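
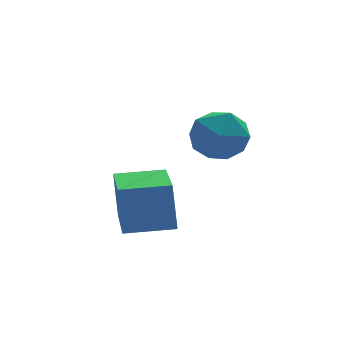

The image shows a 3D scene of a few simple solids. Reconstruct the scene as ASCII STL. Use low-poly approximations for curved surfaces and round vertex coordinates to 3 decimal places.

solid 
facet normal -0.982 0.178 -0.065
outer loop
vertex -3.574 -4.045 -2.461
vertex -3.177 -2.048 -2.976
vertex -3.55 -4.381 -3.748
endloop
endfacet
facet normal -0.190 -0.951 0.245
outer loop
vertex -2.283 -4.612 -3.664
vertex -3.574 -4.045 -2.461
vertex -3.55 -4.381 -3.748
endloop
endfacet
facet normal -0.982 0.178 -0.065
outer loop
vertex -3.55 -4.381 -3.748
vertex -3.177 -2.048 -2.976
vertex -3.153 -2.384 -4.262
endloop
endfacet
facet normal 0.018 -0.253 -0.967
outer loop
vertex -3.153 -2.384 -4.262
vertex -2.283 -4.612 -3.664
vertex -3.55 -4.381 -3.748
endloop
endfacet
facet normal -0.018 0.253 0.967
outer loop
vertex -3.574 -4.045 -2.461
vertex -1.91 -2.279 -2.892
vertex -3.177 -2.048 -2.976
endloop
endfacet
facet normal -0.189 -0.951 0.245
outer loop
vertex -2.307 -4.276 -2.378
vertex -3.574 -4.045 -2.461
vertex -2.283 -4.612 -3.664
endloop
endfacet
facet normal -0.017 0.252 0.967
outer loop
vertex -2.307 -4.276 -2.378
vertex -1.91 -2.279 -2.892
vertex -3.574 -4.045 -2.461
endloop
endfacet
facet normal 0.190 0.951 -0.245
outer loop
vertex -3.177 -2.048 -2.976
vertex -1.91 -2.279 -2.892
vertex -3.153 -2.384 -4.262
endloop
endfacet
facet normal 0.017 -0.253 -0.967
outer loop
vertex -1.886 -2.615 -4.179
vertex -2.283 -4.612 -3.664
vertex -3.153 -2.384 -4.262
endloop
endfacet
facet normal 0.189 0.951 -0.245
outer loop
vertex -3.153 -2.384 -4.262
vertex -1.91 -2.279 -2.892
vertex -1.886 -2.615 -4.179
endloop
endfacet
facet normal 0.982 -0.178 0.065
outer loop
vertex -1.886 -2.615 -4.179
vertex -2.307 -4.276 -2.378
vertex -2.283 -4.612 -3.664
endloop
endfacet
facet normal 0.982 -0.178 0.065
outer loop
vertex -1.91 -2.279 -2.892
vertex -2.307 -4.276 -2.378
vertex -1.886 -2.615 -4.179
endloop
endfacet
facet normal -0.167 0.986 -0.010
outer loop
vertex -0.836 -3.281 -1.386
vertex -1.646 -3.416 -1.161
vertex -1.051 -3.309 -0.562
endloop
endfacet
facet normal 0.510 0.845 0.162
outer loop
vertex -0.836 -3.281 -1.386
vertex -1.051 -3.309 -0.562
vertex -0.337 -3.689 -0.829
endloop
endfacet
facet normal 0.800 0.470 -0.372
outer loop
vertex -0.836 -3.281 -1.386
vertex -0.337 -3.689 -0.829
vertex -0.492 -4.031 -1.594
endloop
endfacet
facet normal 0.301 0.380 -0.875
outer loop
vertex -0.836 -3.281 -1.386
vertex -0.492 -4.031 -1.594
vertex -1.301 -3.863 -1.799
endloop
endfacet
facet normal -0.297 0.699 -0.650
outer loop
vertex -0.836 -3.281 -1.386
vertex -1.301 -3.863 -1.799
vertex -1.646 -3.416 -1.161
endloop
endfacet
facet normal 0.509 0.432 0.745
outer loop
vertex -0.337 -3.689 -0.829
vertex -1.051 -3.309 -0.562
vertex -0.839 -4.077 -0.261
endloop
endfacet
facet normal -0.589 0.660 0.467
outer loop
vertex -1.051 -3.309 -0.562
vertex -1.646 -3.416 -1.161
vertex -1.648 -3.909 -0.466
endloop
endfacet
facet normal -0.798 0.198 -0.570
outer loop
vertex -1.646 -3.416 -1.161
vertex -1.301 -3.863 -1.799
vertex -1.803 -4.251 -1.231
endloop
endfacet
facet normal 0.170 -0.319 -0.933
outer loop
vertex -1.301 -3.863 -1.799
vertex -0.492 -4.031 -1.594
vertex -1.089 -4.631 -1.498
endloop
endfacet
facet normal 0.977 -0.174 -0.120
outer loop
vertex -0.492 -4.031 -1.594
vertex -0.337 -3.689 -0.829
vertex -0.494 -4.524 -0.899
endloop
endfacet
facet normal -0.301 -0.380 0.875
outer loop
vertex -1.304 -4.659 -0.674
vertex -0.839 -4.077 -0.261
vertex -1.648 -3.909 -0.466
endloop
endfacet
facet normal -0.800 -0.470 0.372
outer loop
vertex -1.304 -4.659 -0.674
vertex -1.648 -3.909 -0.466
vertex -1.803 -4.251 -1.231
endloop
endfacet
facet normal -0.510 -0.845 -0.162
outer loop
vertex -1.304 -4.659 -0.674
vertex -1.803 -4.251 -1.231
vertex -1.089 -4.631 -1.498
endloop
endfacet
facet normal 0.167 -0.986 0.010
outer loop
vertex -1.304 -4.659 -0.674
vertex -1.089 -4.631 -1.498
vertex -0.494 -4.524 -0.899
endloop
endfacet
facet normal 0.297 -0.699 0.650
outer loop
vertex -1.304 -4.659 -0.674
vertex -0.494 -4.524 -0.899
vertex -0.839 -4.077 -0.261
endloop
endfacet
facet normal -0.170 0.319 0.933
outer loop
vertex -1.648 -3.909 -0.466
vertex -0.839 -4.077 -0.261
vertex -1.051 -3.309 -0.562
endloop
endfacet
facet normal -0.977 0.174 0.120
outer loop
vertex -1.803 -4.251 -1.231
vertex -1.648 -3.909 -0.466
vertex -1.646 -3.416 -1.161
endloop
endfacet
facet normal -0.509 -0.432 -0.745
outer loop
vertex -1.089 -4.631 -1.498
vertex -1.803 -4.251 -1.231
vertex -1.301 -3.863 -1.799
endloop
endfacet
facet normal 0.589 -0.660 -0.467
outer loop
vertex -0.494 -4.524 -0.899
vertex -1.089 -4.631 -1.498
vertex -0.492 -4.031 -1.594
endloop
endfacet
facet normal 0.798 -0.198 0.570
outer loop
vertex -0.839 -4.077 -0.261
vertex -0.494 -4.524 -0.899
vertex -0.337 -3.689 -0.829
endloop
endfacet

endsolid


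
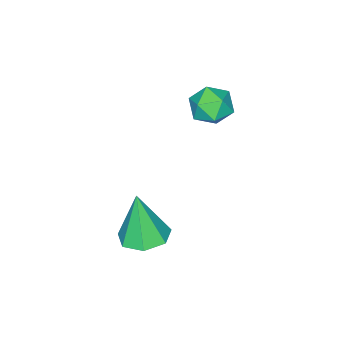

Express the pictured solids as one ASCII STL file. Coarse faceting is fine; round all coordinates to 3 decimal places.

solid 
facet normal 0.027 0.189 -0.982
outer loop
vertex 1.943 0.864 -0.986
vertex 1.284 0.325 -1.108
vertex 1.263 1.169 -0.946
endloop
endfacet
facet normal 0.369 0.751 0.548
outer loop
vertex 1.943 0.864 -0.986
vertex 1.263 1.169 -0.946
vertex 1.236 -0.025 0.708
endloop
endfacet
facet normal 0.026 0.189 -0.982
outer loop
vertex 1.263 1.169 -0.946
vertex 1.284 0.325 -1.108
vertex 0.599 0.839 -1.027
endloop
endfacet
facet normal -0.429 0.736 0.524
outer loop
vertex 1.263 1.169 -0.946
vertex 0.599 0.839 -1.027
vertex 1.236 -0.025 0.708
endloop
endfacet
facet normal 0.027 0.190 -0.981
outer loop
vertex 0.599 0.839 -1.027
vertex 1.284 0.325 -1.108
vertex 0.451 0.121 -1.17
endloop
endfacet
facet normal -0.914 0.111 0.391
outer loop
vertex 0.599 0.839 -1.027
vertex 0.451 0.121 -1.17
vertex 1.236 -0.025 0.708
endloop
endfacet
facet normal 0.027 0.190 -0.981
outer loop
vertex 0.451 0.121 -1.17
vertex 1.284 0.325 -1.108
vertex 0.931 -0.443 -1.266
endloop
endfacet
facet normal -0.716 -0.652 0.249
outer loop
vertex 0.451 0.121 -1.17
vertex 0.931 -0.443 -1.266
vertex 1.236 -0.025 0.708
endloop
endfacet
facet normal 0.027 0.190 -0.981
outer loop
vertex 0.931 -0.443 -1.266
vertex 1.284 0.325 -1.108
vertex 1.676 -0.429 -1.243
endloop
endfacet
facet normal 0.012 -0.979 0.205
outer loop
vertex 0.931 -0.443 -1.266
vertex 1.676 -0.429 -1.243
vertex 1.236 -0.025 0.708
endloop
endfacet
facet normal 0.027 0.190 -0.981
outer loop
vertex 1.676 -0.429 -1.243
vertex 1.284 0.325 -1.108
vertex 2.127 0.153 -1.118
endloop
endfacet
facet normal 0.724 -0.624 0.293
outer loop
vertex 1.676 -0.429 -1.243
vertex 2.127 0.153 -1.118
vertex 1.236 -0.025 0.708
endloop
endfacet
facet normal 0.027 0.189 -0.982
outer loop
vertex 2.127 0.153 -1.118
vertex 1.284 0.325 -1.108
vertex 1.943 0.864 -0.986
endloop
endfacet
facet normal 0.883 0.146 0.445
outer loop
vertex 2.127 0.153 -1.118
vertex 1.943 0.864 -0.986
vertex 1.236 -0.025 0.708
endloop
endfacet
facet normal -0.380 0.211 0.901
outer loop
vertex -2.509 0.561 3.57
vertex -1.968 0.096 3.907
vertex -1.814 0.861 3.793
endloop
endfacet
facet normal -0.472 0.758 0.450
outer loop
vertex -2.509 0.561 3.57
vertex -1.814 0.861 3.793
vertex -2.132 1.073 3.103
endloop
endfacet
facet normal -0.846 0.522 -0.111
outer loop
vertex -2.509 0.561 3.57
vertex -2.132 1.073 3.103
vertex -2.482 0.439 2.791
endloop
endfacet
facet normal -0.985 -0.171 -0.007
outer loop
vertex -2.509 0.561 3.57
vertex -2.482 0.439 2.791
vertex -2.381 -0.165 3.288
endloop
endfacet
facet normal -0.697 -0.363 0.618
outer loop
vertex -2.509 0.561 3.57
vertex -2.381 -0.165 3.288
vertex -1.968 0.096 3.907
endloop
endfacet
facet normal 0.170 0.961 0.217
outer loop
vertex -2.132 1.073 3.103
vertex -1.814 0.861 3.793
vertex -1.359 0.925 3.152
endloop
endfacet
facet normal 0.319 0.077 0.945
outer loop
vertex -1.814 0.861 3.793
vertex -1.968 0.096 3.907
vertex -1.258 0.321 3.649
endloop
endfacet
facet normal -0.194 -0.851 0.488
outer loop
vertex -1.968 0.096 3.907
vertex -2.381 -0.165 3.288
vertex -1.608 -0.313 3.337
endloop
endfacet
facet normal -0.660 -0.540 -0.522
outer loop
vertex -2.381 -0.165 3.288
vertex -2.482 0.439 2.791
vertex -1.926 -0.101 2.647
endloop
endfacet
facet normal -0.434 0.579 -0.690
outer loop
vertex -2.482 0.439 2.791
vertex -2.132 1.073 3.103
vertex -1.772 0.664 2.533
endloop
endfacet
facet normal 0.985 0.171 0.007
outer loop
vertex -1.231 0.199 2.87
vertex -1.359 0.925 3.152
vertex -1.258 0.321 3.649
endloop
endfacet
facet normal 0.846 -0.522 0.111
outer loop
vertex -1.231 0.199 2.87
vertex -1.258 0.321 3.649
vertex -1.608 -0.313 3.337
endloop
endfacet
facet normal 0.472 -0.758 -0.450
outer loop
vertex -1.231 0.199 2.87
vertex -1.608 -0.313 3.337
vertex -1.926 -0.101 2.647
endloop
endfacet
facet normal 0.380 -0.211 -0.901
outer loop
vertex -1.231 0.199 2.87
vertex -1.926 -0.101 2.647
vertex -1.772 0.664 2.533
endloop
endfacet
facet normal 0.697 0.363 -0.618
outer loop
vertex -1.231 0.199 2.87
vertex -1.772 0.664 2.533
vertex -1.359 0.925 3.152
endloop
endfacet
facet normal 0.660 0.540 0.522
outer loop
vertex -1.258 0.321 3.649
vertex -1.359 0.925 3.152
vertex -1.814 0.861 3.793
endloop
endfacet
facet normal 0.434 -0.579 0.690
outer loop
vertex -1.608 -0.313 3.337
vertex -1.258 0.321 3.649
vertex -1.968 0.096 3.907
endloop
endfacet
facet normal -0.170 -0.961 -0.217
outer loop
vertex -1.926 -0.101 2.647
vertex -1.608 -0.313 3.337
vertex -2.381 -0.165 3.288
endloop
endfacet
facet normal -0.319 -0.077 -0.945
outer loop
vertex -1.772 0.664 2.533
vertex -1.926 -0.101 2.647
vertex -2.482 0.439 2.791
endloop
endfacet
facet normal 0.194 0.851 -0.488
outer loop
vertex -1.359 0.925 3.152
vertex -1.772 0.664 2.533
vertex -2.132 1.073 3.103
endloop
endfacet

endsolid


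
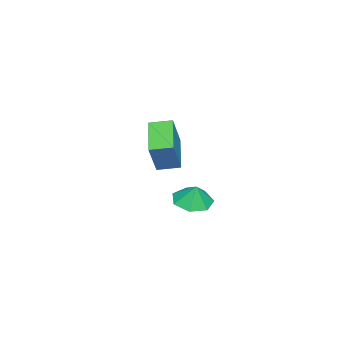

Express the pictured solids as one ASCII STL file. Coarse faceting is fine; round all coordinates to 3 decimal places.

solid 
facet normal -0.823 -0.368 0.433
outer loop
vertex 3.261 -1.822 3.093
vertex 2.893 -0.771 3.286
vertex 2.381 -1.824 1.421
endloop
endfacet
facet normal 0.326 -0.930 -0.170
outer loop
vertex 4.027 -1.089 0.554
vertex 3.261 -1.822 3.093
vertex 2.381 -1.824 1.421
endloop
endfacet
facet normal -0.823 -0.367 0.433
outer loop
vertex 2.381 -1.824 1.421
vertex 2.893 -0.771 3.286
vertex 2.013 -0.773 1.613
endloop
endfacet
facet normal -0.466 -0.001 -0.885
outer loop
vertex 2.013 -0.773 1.613
vertex 4.027 -1.089 0.554
vertex 2.381 -1.824 1.421
endloop
endfacet
facet normal 0.466 0.001 0.885
outer loop
vertex 3.261 -1.822 3.093
vertex 4.539 -0.036 2.419
vertex 2.893 -0.771 3.286
endloop
endfacet
facet normal 0.326 -0.930 -0.170
outer loop
vertex 4.907 -1.087 2.227
vertex 3.261 -1.822 3.093
vertex 4.027 -1.089 0.554
endloop
endfacet
facet normal 0.465 0.001 0.885
outer loop
vertex 4.907 -1.087 2.227
vertex 4.539 -0.036 2.419
vertex 3.261 -1.822 3.093
endloop
endfacet
facet normal -0.326 0.930 0.170
outer loop
vertex 2.893 -0.771 3.286
vertex 4.539 -0.036 2.419
vertex 2.013 -0.773 1.613
endloop
endfacet
facet normal -0.465 -0.000 -0.885
outer loop
vertex 3.659 -0.038 0.747
vertex 4.027 -1.089 0.554
vertex 2.013 -0.773 1.613
endloop
endfacet
facet normal -0.326 0.930 0.170
outer loop
vertex 2.013 -0.773 1.613
vertex 4.539 -0.036 2.419
vertex 3.659 -0.038 0.747
endloop
endfacet
facet normal 0.823 0.368 -0.433
outer loop
vertex 3.659 -0.038 0.747
vertex 4.907 -1.087 2.227
vertex 4.027 -1.089 0.554
endloop
endfacet
facet normal 0.823 0.367 -0.434
outer loop
vertex 4.539 -0.036 2.419
vertex 4.907 -1.087 2.227
vertex 3.659 -0.038 0.747
endloop
endfacet
facet normal -0.192 -0.244 -0.950
outer loop
vertex -0.502 -1.357 -4.528
vertex -1.509 -1.599 -4.262
vertex -1.112 -0.659 -4.584
endloop
endfacet
facet normal 0.681 0.626 0.381
outer loop
vertex -0.502 -1.357 -4.528
vertex -1.112 -0.659 -4.584
vertex -1.291 -1.321 -3.178
endloop
endfacet
facet normal -0.192 -0.244 -0.950
outer loop
vertex -1.112 -0.659 -4.584
vertex -1.509 -1.599 -4.262
vertex -2.022 -0.67 -4.397
endloop
endfacet
facet normal 0.078 0.898 0.433
outer loop
vertex -1.112 -0.659 -4.584
vertex -2.022 -0.67 -4.397
vertex -1.291 -1.321 -3.178
endloop
endfacet
facet normal -0.192 -0.244 -0.951
outer loop
vertex -2.022 -0.67 -4.397
vertex -1.509 -1.599 -4.262
vertex -2.545 -1.38 -4.109
endloop
endfacet
facet normal -0.490 0.612 0.621
outer loop
vertex -2.022 -0.67 -4.397
vertex -2.545 -1.38 -4.109
vertex -1.291 -1.321 -3.178
endloop
endfacet
facet normal -0.192 -0.244 -0.951
outer loop
vertex -2.545 -1.38 -4.109
vertex -1.509 -1.599 -4.262
vertex -2.289 -2.255 -3.936
endloop
endfacet
facet normal -0.596 -0.015 0.803
outer loop
vertex -2.545 -1.38 -4.109
vertex -2.289 -2.255 -3.936
vertex -1.291 -1.321 -3.178
endloop
endfacet
facet normal -0.192 -0.244 -0.951
outer loop
vertex -2.289 -2.255 -3.936
vertex -1.509 -1.599 -4.262
vertex -1.446 -2.637 -4.008
endloop
endfacet
facet normal -0.160 -0.513 0.843
outer loop
vertex -2.289 -2.255 -3.936
vertex -1.446 -2.637 -4.008
vertex -1.291 -1.321 -3.178
endloop
endfacet
facet normal -0.191 -0.244 -0.951
outer loop
vertex -1.446 -2.637 -4.008
vertex -1.509 -1.599 -4.262
vertex -0.65 -2.237 -4.271
endloop
endfacet
facet normal 0.489 -0.506 0.711
outer loop
vertex -1.446 -2.637 -4.008
vertex -0.65 -2.237 -4.271
vertex -1.291 -1.321 -3.178
endloop
endfacet
facet normal -0.192 -0.245 -0.950
outer loop
vertex -0.65 -2.237 -4.271
vertex -1.509 -1.599 -4.262
vertex -0.502 -1.357 -4.528
endloop
endfacet
facet normal 0.863 0.002 0.505
outer loop
vertex -0.65 -2.237 -4.271
vertex -0.502 -1.357 -4.528
vertex -1.291 -1.321 -3.178
endloop
endfacet

endsolid


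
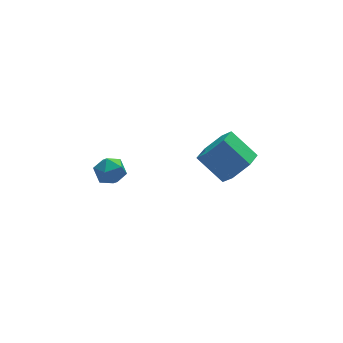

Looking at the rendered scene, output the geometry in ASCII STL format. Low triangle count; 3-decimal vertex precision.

solid 
facet normal -0.934 0.138 -0.329
outer loop
vertex -2.892 2.314 -3.801
vertex -3.08 1.519 -3.602
vertex -3.189 2.131 -3.036
endloop
endfacet
facet normal -0.660 0.747 -0.077
outer loop
vertex -2.892 2.314 -3.801
vertex -3.189 2.131 -3.036
vertex -2.557 2.68 -3.122
endloop
endfacet
facet normal -0.066 0.892 -0.448
outer loop
vertex -2.892 2.314 -3.801
vertex -2.557 2.68 -3.122
vertex -2.058 2.406 -3.741
endloop
endfacet
facet normal 0.026 0.372 -0.928
outer loop
vertex -2.892 2.314 -3.801
vertex -2.058 2.406 -3.741
vertex -2.381 1.689 -4.037
endloop
endfacet
facet normal -0.510 -0.094 -0.855
outer loop
vertex -2.892 2.314 -3.801
vertex -2.381 1.689 -4.037
vertex -3.08 1.519 -3.602
endloop
endfacet
facet normal -0.475 0.641 0.603
outer loop
vertex -2.557 2.68 -3.122
vertex -3.189 2.131 -3.036
vertex -2.539 2.111 -2.503
endloop
endfacet
facet normal -0.918 -0.344 0.196
outer loop
vertex -3.189 2.131 -3.036
vertex -3.08 1.519 -3.602
vertex -2.862 1.394 -2.799
endloop
endfacet
facet normal -0.232 -0.719 -0.655
outer loop
vertex -3.08 1.519 -3.602
vertex -2.381 1.689 -4.037
vertex -2.363 1.12 -3.418
endloop
endfacet
facet normal 0.634 0.033 -0.772
outer loop
vertex -2.381 1.689 -4.037
vertex -2.058 2.406 -3.741
vertex -1.731 1.669 -3.504
endloop
endfacet
facet normal 0.485 0.874 0.004
outer loop
vertex -2.058 2.406 -3.741
vertex -2.557 2.68 -3.122
vertex -1.84 2.281 -2.938
endloop
endfacet
facet normal -0.026 -0.372 0.928
outer loop
vertex -2.028 1.486 -2.739
vertex -2.539 2.111 -2.503
vertex -2.862 1.394 -2.799
endloop
endfacet
facet normal 0.066 -0.892 0.448
outer loop
vertex -2.028 1.486 -2.739
vertex -2.862 1.394 -2.799
vertex -2.363 1.12 -3.418
endloop
endfacet
facet normal 0.660 -0.747 0.077
outer loop
vertex -2.028 1.486 -2.739
vertex -2.363 1.12 -3.418
vertex -1.731 1.669 -3.504
endloop
endfacet
facet normal 0.934 -0.138 0.329
outer loop
vertex -2.028 1.486 -2.739
vertex -1.731 1.669 -3.504
vertex -1.84 2.281 -2.938
endloop
endfacet
facet normal 0.510 0.094 0.855
outer loop
vertex -2.028 1.486 -2.739
vertex -1.84 2.281 -2.938
vertex -2.539 2.111 -2.503
endloop
endfacet
facet normal -0.634 -0.033 0.772
outer loop
vertex -2.862 1.394 -2.799
vertex -2.539 2.111 -2.503
vertex -3.189 2.131 -3.036
endloop
endfacet
facet normal -0.485 -0.874 -0.004
outer loop
vertex -2.363 1.12 -3.418
vertex -2.862 1.394 -2.799
vertex -3.08 1.519 -3.602
endloop
endfacet
facet normal 0.475 -0.641 -0.603
outer loop
vertex -1.731 1.669 -3.504
vertex -2.363 1.12 -3.418
vertex -2.381 1.689 -4.037
endloop
endfacet
facet normal 0.918 0.344 -0.196
outer loop
vertex -1.84 2.281 -2.938
vertex -1.731 1.669 -3.504
vertex -2.058 2.406 -3.741
endloop
endfacet
facet normal 0.232 0.719 0.655
outer loop
vertex -2.539 2.111 -2.503
vertex -1.84 2.281 -2.938
vertex -2.557 2.68 -3.122
endloop
endfacet
facet normal 0.500 -0.611 -0.614
outer loop
vertex 4.566 1.389 -3.832
vertex 3.653 1.237 -4.425
vertex 4.343 2.056 -4.678
endloop
endfacet
facet normal 0.842 0.509 0.179
outer loop
vertex 4.566 1.389 -3.832
vertex 4.343 2.056 -4.678
vertex 3.661 2.495 -2.721
endloop
endfacet
facet normal 0.841 0.510 0.179
outer loop
vertex 3.661 2.495 -2.721
vertex 4.343 2.056 -4.678
vertex 3.437 3.161 -3.567
endloop
endfacet
facet normal -0.500 0.611 0.613
outer loop
vertex 3.661 2.495 -2.721
vertex 3.437 3.161 -3.567
vertex 2.747 2.343 -3.315
endloop
endfacet
facet normal 0.500 -0.611 -0.614
outer loop
vertex 4.343 2.056 -4.678
vertex 3.653 1.237 -4.425
vertex 3.429 1.904 -5.271
endloop
endfacet
facet normal 0.244 0.780 -0.576
outer loop
vertex 4.343 2.056 -4.678
vertex 3.429 1.904 -5.271
vertex 3.437 3.161 -3.567
endloop
endfacet
facet normal 0.244 0.780 -0.576
outer loop
vertex 3.437 3.161 -3.567
vertex 3.429 1.904 -5.271
vertex 2.523 3.009 -4.16
endloop
endfacet
facet normal -0.500 0.611 0.614
outer loop
vertex 3.437 3.161 -3.567
vertex 2.523 3.009 -4.16
vertex 2.747 2.343 -3.315
endloop
endfacet
facet normal 0.500 -0.611 -0.614
outer loop
vertex 3.429 1.904 -5.271
vertex 3.653 1.237 -4.425
vertex 2.739 1.085 -5.019
endloop
endfacet
facet normal -0.597 0.270 -0.756
outer loop
vertex 3.429 1.904 -5.271
vertex 2.739 1.085 -5.019
vertex 2.523 3.009 -4.16
endloop
endfacet
facet normal -0.597 0.270 -0.755
outer loop
vertex 2.523 3.009 -4.16
vertex 2.739 1.085 -5.019
vertex 1.834 2.191 -3.908
endloop
endfacet
facet normal -0.500 0.611 0.614
outer loop
vertex 2.523 3.009 -4.16
vertex 1.834 2.191 -3.908
vertex 2.747 2.343 -3.315
endloop
endfacet
facet normal 0.500 -0.611 -0.613
outer loop
vertex 2.739 1.085 -5.019
vertex 3.653 1.237 -4.425
vertex 2.963 0.419 -4.173
endloop
endfacet
facet normal -0.842 -0.510 -0.178
outer loop
vertex 2.739 1.085 -5.019
vertex 2.963 0.419 -4.173
vertex 1.834 2.191 -3.908
endloop
endfacet
facet normal -0.842 -0.509 -0.180
outer loop
vertex 1.834 2.191 -3.908
vertex 2.963 0.419 -4.173
vertex 2.057 1.524 -3.062
endloop
endfacet
facet normal -0.500 0.611 0.614
outer loop
vertex 1.834 2.191 -3.908
vertex 2.057 1.524 -3.062
vertex 2.747 2.343 -3.315
endloop
endfacet
facet normal 0.500 -0.611 -0.614
outer loop
vertex 2.963 0.419 -4.173
vertex 3.653 1.237 -4.425
vertex 3.877 0.571 -3.58
endloop
endfacet
facet normal -0.244 -0.780 0.576
outer loop
vertex 2.963 0.419 -4.173
vertex 3.877 0.571 -3.58
vertex 2.057 1.524 -3.062
endloop
endfacet
facet normal -0.244 -0.780 0.576
outer loop
vertex 2.057 1.524 -3.062
vertex 3.877 0.571 -3.58
vertex 2.971 1.676 -2.469
endloop
endfacet
facet normal -0.500 0.611 0.614
outer loop
vertex 2.057 1.524 -3.062
vertex 2.971 1.676 -2.469
vertex 2.747 2.343 -3.315
endloop
endfacet
facet normal 0.500 -0.611 -0.614
outer loop
vertex 3.877 0.571 -3.58
vertex 3.653 1.237 -4.425
vertex 4.566 1.389 -3.832
endloop
endfacet
facet normal 0.597 -0.270 0.755
outer loop
vertex 3.877 0.571 -3.58
vertex 4.566 1.389 -3.832
vertex 2.971 1.676 -2.469
endloop
endfacet
facet normal 0.597 -0.270 0.755
outer loop
vertex 2.971 1.676 -2.469
vertex 4.566 1.389 -3.832
vertex 3.661 2.495 -2.721
endloop
endfacet
facet normal -0.500 0.611 0.614
outer loop
vertex 2.971 1.676 -2.469
vertex 3.661 2.495 -2.721
vertex 2.747 2.343 -3.315
endloop
endfacet

endsolid


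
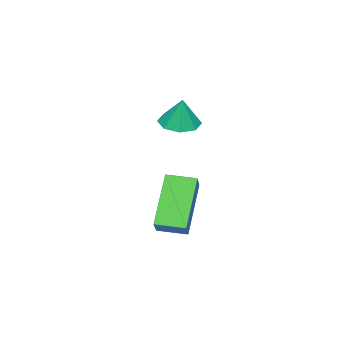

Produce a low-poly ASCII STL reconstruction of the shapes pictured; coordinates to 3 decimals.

solid 
facet normal -0.182 -0.220 -0.958
outer loop
vertex -0.942 2.037 -0.484
vertex -1.353 2.625 -0.541
vertex -0.655 2.48 -0.64
endloop
endfacet
facet normal 0.811 -0.363 0.459
outer loop
vertex -0.942 2.037 -0.484
vertex -0.655 2.48 -0.64
vertex -1.147 2.875 0.541
endloop
endfacet
facet normal -0.182 -0.221 -0.958
outer loop
vertex -0.655 2.48 -0.64
vertex -1.353 2.625 -0.541
vertex -0.776 3.008 -0.739
endloop
endfacet
facet normal 0.918 0.266 0.294
outer loop
vertex -0.655 2.48 -0.64
vertex -0.776 3.008 -0.739
vertex -1.147 2.875 0.541
endloop
endfacet
facet normal -0.182 -0.221 -0.958
outer loop
vertex -0.776 3.008 -0.739
vertex -1.353 2.625 -0.541
vertex -1.235 3.312 -0.722
endloop
endfacet
facet normal 0.542 0.805 0.241
outer loop
vertex -0.776 3.008 -0.739
vertex -1.235 3.312 -0.722
vertex -1.147 2.875 0.541
endloop
endfacet
facet normal -0.182 -0.221 -0.958
outer loop
vertex -1.235 3.312 -0.722
vertex -1.353 2.625 -0.541
vertex -1.763 3.214 -0.599
endloop
endfacet
facet normal -0.097 0.938 0.331
outer loop
vertex -1.235 3.312 -0.722
vertex -1.763 3.214 -0.599
vertex -1.147 2.875 0.541
endloop
endfacet
facet normal -0.182 -0.221 -0.958
outer loop
vertex -1.763 3.214 -0.599
vertex -1.353 2.625 -0.541
vertex -2.051 2.771 -0.442
endloop
endfacet
facet normal -0.625 0.588 0.513
outer loop
vertex -1.763 3.214 -0.599
vertex -2.051 2.771 -0.442
vertex -1.147 2.875 0.541
endloop
endfacet
facet normal -0.182 -0.220 -0.958
outer loop
vertex -2.051 2.771 -0.442
vertex -1.353 2.625 -0.541
vertex -1.93 2.243 -0.344
endloop
endfacet
facet normal -0.733 -0.042 0.679
outer loop
vertex -2.051 2.771 -0.442
vertex -1.93 2.243 -0.344
vertex -1.147 2.875 0.541
endloop
endfacet
facet normal -0.182 -0.220 -0.958
outer loop
vertex -1.93 2.243 -0.344
vertex -1.353 2.625 -0.541
vertex -1.471 1.938 -0.361
endloop
endfacet
facet normal -0.358 -0.580 0.731
outer loop
vertex -1.93 2.243 -0.344
vertex -1.471 1.938 -0.361
vertex -1.147 2.875 0.541
endloop
endfacet
facet normal -0.182 -0.220 -0.958
outer loop
vertex -1.471 1.938 -0.361
vertex -1.353 2.625 -0.541
vertex -0.942 2.037 -0.484
endloop
endfacet
facet normal 0.283 -0.714 0.640
outer loop
vertex -1.471 1.938 -0.361
vertex -0.942 2.037 -0.484
vertex -1.147 2.875 0.541
endloop
endfacet
facet normal -0.589 -0.178 0.789
outer loop
vertex 0.009 2.971 -2.342
vertex -0.411 3.906 -2.444
vertex -0.78 2.542 -3.028
endloop
endfacet
facet normal 0.407 -0.908 0.099
outer loop
vertex 0.451 2.914 -4.676
vertex 0.009 2.971 -2.342
vertex -0.78 2.542 -3.028
endloop
endfacet
facet normal -0.589 -0.178 0.789
outer loop
vertex -0.78 2.542 -3.028
vertex -0.411 3.906 -2.444
vertex -1.2 3.477 -3.13
endloop
endfacet
facet normal -0.698 -0.380 -0.607
outer loop
vertex -1.2 3.477 -3.13
vertex 0.451 2.914 -4.676
vertex -0.78 2.542 -3.028
endloop
endfacet
facet normal 0.698 0.380 0.607
outer loop
vertex 0.009 2.971 -2.342
vertex 0.82 4.278 -4.092
vertex -0.411 3.906 -2.444
endloop
endfacet
facet normal 0.407 -0.908 0.099
outer loop
vertex 1.24 3.343 -3.99
vertex 0.009 2.971 -2.342
vertex 0.451 2.914 -4.676
endloop
endfacet
facet normal 0.698 0.380 0.607
outer loop
vertex 1.24 3.343 -3.99
vertex 0.82 4.278 -4.092
vertex 0.009 2.971 -2.342
endloop
endfacet
facet normal -0.407 0.908 -0.099
outer loop
vertex -0.411 3.906 -2.444
vertex 0.82 4.278 -4.092
vertex -1.2 3.477 -3.13
endloop
endfacet
facet normal -0.698 -0.380 -0.607
outer loop
vertex 0.031 3.849 -4.778
vertex 0.451 2.914 -4.676
vertex -1.2 3.477 -3.13
endloop
endfacet
facet normal -0.407 0.908 -0.099
outer loop
vertex -1.2 3.477 -3.13
vertex 0.82 4.278 -4.092
vertex 0.031 3.849 -4.778
endloop
endfacet
facet normal 0.589 0.178 -0.789
outer loop
vertex 0.031 3.849 -4.778
vertex 1.24 3.343 -3.99
vertex 0.451 2.914 -4.676
endloop
endfacet
facet normal 0.589 0.178 -0.789
outer loop
vertex 0.82 4.278 -4.092
vertex 1.24 3.343 -3.99
vertex 0.031 3.849 -4.778
endloop
endfacet

endsolid


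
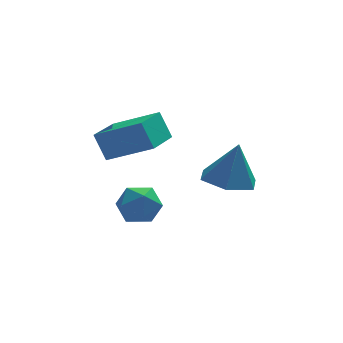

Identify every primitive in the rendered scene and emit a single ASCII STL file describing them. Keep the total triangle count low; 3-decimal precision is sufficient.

solid 
facet normal -0.795 0.417 -0.441
outer loop
vertex -1.759 -0.9 1.701
vertex -0.967 0.35 1.456
vertex -1.444 -1.281 0.774
endloop
endfacet
facet normal -0.528 -0.833 0.163
outer loop
vertex -0.093 -1.99 1.524
vertex -1.759 -0.9 1.701
vertex -1.444 -1.281 0.774
endloop
endfacet
facet normal -0.795 0.417 -0.441
outer loop
vertex -1.444 -1.281 0.774
vertex -0.967 0.35 1.456
vertex -0.652 -0.031 0.529
endloop
endfacet
facet normal 0.300 -0.363 -0.882
outer loop
vertex -0.652 -0.031 0.529
vertex -0.093 -1.99 1.524
vertex -1.444 -1.281 0.774
endloop
endfacet
facet normal -0.300 0.363 0.882
outer loop
vertex -1.759 -0.9 1.701
vertex 0.384 -0.359 2.206
vertex -0.967 0.35 1.456
endloop
endfacet
facet normal -0.528 -0.833 0.163
outer loop
vertex -0.408 -1.609 2.451
vertex -1.759 -0.9 1.701
vertex -0.093 -1.99 1.524
endloop
endfacet
facet normal -0.300 0.363 0.882
outer loop
vertex -0.408 -1.609 2.451
vertex 0.384 -0.359 2.206
vertex -1.759 -0.9 1.701
endloop
endfacet
facet normal 0.528 0.833 -0.163
outer loop
vertex -0.967 0.35 1.456
vertex 0.384 -0.359 2.206
vertex -0.652 -0.031 0.529
endloop
endfacet
facet normal 0.300 -0.363 -0.882
outer loop
vertex 0.699 -0.74 1.279
vertex -0.093 -1.99 1.524
vertex -0.652 -0.031 0.529
endloop
endfacet
facet normal 0.528 0.833 -0.163
outer loop
vertex -0.652 -0.031 0.529
vertex 0.384 -0.359 2.206
vertex 0.699 -0.74 1.279
endloop
endfacet
facet normal 0.795 -0.417 0.441
outer loop
vertex 0.699 -0.74 1.279
vertex -0.408 -1.609 2.451
vertex -0.093 -1.99 1.524
endloop
endfacet
facet normal 0.795 -0.417 0.441
outer loop
vertex 0.384 -0.359 2.206
vertex -0.408 -1.609 2.451
vertex 0.699 -0.74 1.279
endloop
endfacet
facet normal -0.556 0.754 0.350
outer loop
vertex -0.225 0.784 -2.003
vertex -0.916 0.363 -2.193
vertex -0.567 0.273 -1.445
endloop
endfacet
facet normal 0.066 0.715 0.696
outer loop
vertex -0.225 0.784 -2.003
vertex -0.567 0.273 -1.445
vertex 0.258 0.291 -1.542
endloop
endfacet
facet normal 0.590 0.778 0.214
outer loop
vertex -0.225 0.784 -2.003
vertex 0.258 0.291 -1.542
vertex 0.419 0.391 -2.35
endloop
endfacet
facet normal 0.291 0.855 -0.428
outer loop
vertex -0.225 0.784 -2.003
vertex 0.419 0.391 -2.35
vertex -0.306 0.436 -2.753
endloop
endfacet
facet normal -0.417 0.841 -0.345
outer loop
vertex -0.225 0.784 -2.003
vertex -0.306 0.436 -2.753
vertex -0.916 0.363 -2.193
endloop
endfacet
facet normal 0.115 0.067 0.991
outer loop
vertex 0.258 0.291 -1.542
vertex -0.567 0.273 -1.445
vertex -0.134 -0.436 -1.447
endloop
endfacet
facet normal -0.893 0.129 0.432
outer loop
vertex -0.567 0.273 -1.445
vertex -0.916 0.363 -2.193
vertex -0.859 -0.391 -1.85
endloop
endfacet
facet normal -0.669 0.270 -0.693
outer loop
vertex -0.916 0.363 -2.193
vertex -0.306 0.436 -2.753
vertex -0.698 -0.291 -2.658
endloop
endfacet
facet normal 0.478 0.294 -0.827
outer loop
vertex -0.306 0.436 -2.753
vertex 0.419 0.391 -2.35
vertex 0.127 -0.273 -2.755
endloop
endfacet
facet normal 0.962 0.170 0.213
outer loop
vertex 0.419 0.391 -2.35
vertex 0.258 0.291 -1.542
vertex 0.476 -0.363 -2.007
endloop
endfacet
facet normal -0.291 -0.855 0.428
outer loop
vertex -0.215 -0.784 -2.197
vertex -0.134 -0.436 -1.447
vertex -0.859 -0.391 -1.85
endloop
endfacet
facet normal -0.590 -0.778 -0.214
outer loop
vertex -0.215 -0.784 -2.197
vertex -0.859 -0.391 -1.85
vertex -0.698 -0.291 -2.658
endloop
endfacet
facet normal -0.066 -0.715 -0.696
outer loop
vertex -0.215 -0.784 -2.197
vertex -0.698 -0.291 -2.658
vertex 0.127 -0.273 -2.755
endloop
endfacet
facet normal 0.556 -0.754 -0.350
outer loop
vertex -0.215 -0.784 -2.197
vertex 0.127 -0.273 -2.755
vertex 0.476 -0.363 -2.007
endloop
endfacet
facet normal 0.417 -0.841 0.345
outer loop
vertex -0.215 -0.784 -2.197
vertex 0.476 -0.363 -2.007
vertex -0.134 -0.436 -1.447
endloop
endfacet
facet normal -0.478 -0.294 0.827
outer loop
vertex -0.859 -0.391 -1.85
vertex -0.134 -0.436 -1.447
vertex -0.567 0.273 -1.445
endloop
endfacet
facet normal -0.962 -0.170 -0.213
outer loop
vertex -0.698 -0.291 -2.658
vertex -0.859 -0.391 -1.85
vertex -0.916 0.363 -2.193
endloop
endfacet
facet normal -0.115 -0.067 -0.991
outer loop
vertex 0.127 -0.273 -2.755
vertex -0.698 -0.291 -2.658
vertex -0.306 0.436 -2.753
endloop
endfacet
facet normal 0.893 -0.129 -0.432
outer loop
vertex 0.476 -0.363 -2.007
vertex 0.127 -0.273 -2.755
vertex 0.419 0.391 -2.35
endloop
endfacet
facet normal 0.669 -0.270 0.693
outer loop
vertex -0.134 -0.436 -1.447
vertex 0.476 -0.363 -2.007
vertex 0.258 0.291 -1.542
endloop
endfacet
facet normal -0.224 -0.055 -0.973
outer loop
vertex 3.184 -1.277 -1.063
vertex 2.534 -0.552 -0.954
vertex 3.465 -0.346 -1.18
endloop
endfacet
facet normal 0.926 -0.243 0.289
outer loop
vertex 3.184 -1.277 -1.063
vertex 3.465 -0.346 -1.18
vertex 2.886 -0.468 0.574
endloop
endfacet
facet normal -0.224 -0.054 -0.973
outer loop
vertex 3.465 -0.346 -1.18
vertex 2.534 -0.552 -0.954
vertex 2.815 0.379 -1.07
endloop
endfacet
facet normal 0.735 0.615 0.285
outer loop
vertex 3.465 -0.346 -1.18
vertex 2.815 0.379 -1.07
vertex 2.886 -0.468 0.574
endloop
endfacet
facet normal -0.224 -0.054 -0.973
outer loop
vertex 2.815 0.379 -1.07
vertex 2.534 -0.552 -0.954
vertex 1.884 0.173 -0.844
endloop
endfacet
facet normal -0.084 0.884 0.459
outer loop
vertex 2.815 0.379 -1.07
vertex 1.884 0.173 -0.844
vertex 2.886 -0.468 0.574
endloop
endfacet
facet normal -0.224 -0.053 -0.973
outer loop
vertex 1.884 0.173 -0.844
vertex 2.534 -0.552 -0.954
vertex 1.603 -0.759 -0.728
endloop
endfacet
facet normal -0.713 0.294 0.637
outer loop
vertex 1.884 0.173 -0.844
vertex 1.603 -0.759 -0.728
vertex 2.886 -0.468 0.574
endloop
endfacet
facet normal -0.224 -0.053 -0.973
outer loop
vertex 1.603 -0.759 -0.728
vertex 2.534 -0.552 -0.954
vertex 2.253 -1.484 -0.838
endloop
endfacet
facet normal -0.521 -0.565 0.640
outer loop
vertex 1.603 -0.759 -0.728
vertex 2.253 -1.484 -0.838
vertex 2.886 -0.468 0.574
endloop
endfacet
facet normal -0.223 -0.054 -0.973
outer loop
vertex 2.253 -1.484 -0.838
vertex 2.534 -0.552 -0.954
vertex 3.184 -1.277 -1.063
endloop
endfacet
facet normal 0.298 -0.833 0.466
outer loop
vertex 2.253 -1.484 -0.838
vertex 3.184 -1.277 -1.063
vertex 2.886 -0.468 0.574
endloop
endfacet

endsolid


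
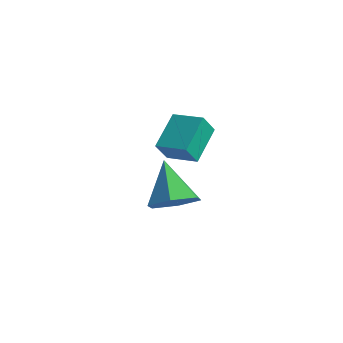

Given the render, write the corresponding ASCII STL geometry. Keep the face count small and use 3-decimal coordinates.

solid 
facet normal -0.964 -0.244 -0.107
outer loop
vertex -2.605 -2.596 0.592
vertex -2.665 -2.043 -0.128
vertex -2.225 -3.707 -0.292
endloop
endfacet
facet normal 0.065 -0.608 0.792
outer loop
vertex -1.155 -3.437 -0.172
vertex -2.605 -2.596 0.592
vertex -2.225 -3.707 -0.292
endloop
endfacet
facet normal -0.964 -0.244 -0.108
outer loop
vertex -2.225 -3.707 -0.292
vertex -2.665 -2.043 -0.128
vertex -2.284 -3.155 -1.012
endloop
endfacet
facet normal 0.258 -0.756 -0.601
outer loop
vertex -2.284 -3.155 -1.012
vertex -1.155 -3.437 -0.172
vertex -2.225 -3.707 -0.292
endloop
endfacet
facet normal -0.258 0.756 0.602
outer loop
vertex -2.605 -2.596 0.592
vertex -1.595 -1.773 -0.008
vertex -2.665 -2.043 -0.128
endloop
endfacet
facet normal 0.065 -0.607 0.792
outer loop
vertex -1.536 -2.325 0.712
vertex -2.605 -2.596 0.592
vertex -1.155 -3.437 -0.172
endloop
endfacet
facet normal -0.259 0.756 0.601
outer loop
vertex -1.536 -2.325 0.712
vertex -1.595 -1.773 -0.008
vertex -2.605 -2.596 0.592
endloop
endfacet
facet normal -0.064 0.607 -0.792
outer loop
vertex -2.665 -2.043 -0.128
vertex -1.595 -1.773 -0.008
vertex -2.284 -3.155 -1.012
endloop
endfacet
facet normal 0.259 -0.755 -0.602
outer loop
vertex -1.215 -2.884 -0.892
vertex -1.155 -3.437 -0.172
vertex -2.284 -3.155 -1.012
endloop
endfacet
facet normal -0.065 0.608 -0.792
outer loop
vertex -2.284 -3.155 -1.012
vertex -1.595 -1.773 -0.008
vertex -1.215 -2.884 -0.892
endloop
endfacet
facet normal 0.964 0.245 0.108
outer loop
vertex -1.215 -2.884 -0.892
vertex -1.536 -2.325 0.712
vertex -1.155 -3.437 -0.172
endloop
endfacet
facet normal 0.964 0.244 0.108
outer loop
vertex -1.595 -1.773 -0.008
vertex -1.536 -2.325 0.712
vertex -1.215 -2.884 -0.892
endloop
endfacet
facet normal 0.551 -0.268 -0.790
outer loop
vertex -3.015 -2.316 -3.511
vertex -3.478 -1.684 -4.048
vertex -2.689 -1.427 -3.585
endloop
endfacet
facet normal 0.465 -0.097 0.880
outer loop
vertex -3.015 -2.316 -3.511
vertex -2.689 -1.427 -3.585
vertex -4.482 -1.196 -2.612
endloop
endfacet
facet normal 0.551 -0.269 -0.790
outer loop
vertex -2.689 -1.427 -3.585
vertex -3.478 -1.684 -4.048
vertex -3.152 -0.795 -4.123
endloop
endfacet
facet normal 0.389 0.746 0.541
outer loop
vertex -2.689 -1.427 -3.585
vertex -3.152 -0.795 -4.123
vertex -4.482 -1.196 -2.612
endloop
endfacet
facet normal 0.552 -0.269 -0.790
outer loop
vertex -3.152 -0.795 -4.123
vertex -3.478 -1.684 -4.048
vertex -3.94 -1.052 -4.586
endloop
endfacet
facet normal -0.303 0.953 -0.014
outer loop
vertex -3.152 -0.795 -4.123
vertex -3.94 -1.052 -4.586
vertex -4.482 -1.196 -2.612
endloop
endfacet
facet normal 0.552 -0.268 -0.789
outer loop
vertex -3.94 -1.052 -4.586
vertex -3.478 -1.684 -4.048
vertex -4.266 -1.942 -4.512
endloop
endfacet
facet normal -0.920 0.318 -0.229
outer loop
vertex -3.94 -1.052 -4.586
vertex -4.266 -1.942 -4.512
vertex -4.482 -1.196 -2.612
endloop
endfacet
facet normal 0.553 -0.268 -0.789
outer loop
vertex -4.266 -1.942 -4.512
vertex -3.478 -1.684 -4.048
vertex -3.804 -2.573 -3.974
endloop
endfacet
facet normal -0.844 -0.524 0.110
outer loop
vertex -4.266 -1.942 -4.512
vertex -3.804 -2.573 -3.974
vertex -4.482 -1.196 -2.612
endloop
endfacet
facet normal 0.551 -0.268 -0.790
outer loop
vertex -3.804 -2.573 -3.974
vertex -3.478 -1.684 -4.048
vertex -3.015 -2.316 -3.511
endloop
endfacet
facet normal -0.152 -0.732 0.664
outer loop
vertex -3.804 -2.573 -3.974
vertex -3.015 -2.316 -3.511
vertex -4.482 -1.196 -2.612
endloop
endfacet

endsolid


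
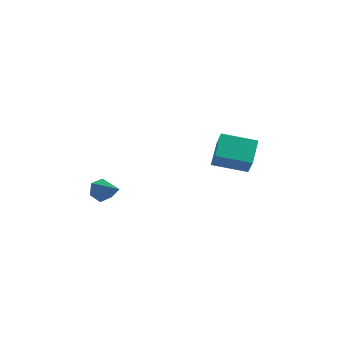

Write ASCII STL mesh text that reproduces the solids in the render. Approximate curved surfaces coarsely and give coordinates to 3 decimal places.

solid 
facet normal -0.798 0.435 -0.416
outer loop
vertex -3.862 -0.178 -3.894
vertex -4.191 -0.382 -3.476
vertex -3.942 0.128 -3.42
endloop
endfacet
facet normal 0.841 0.508 -0.186
outer loop
vertex -3.862 -0.178 -3.894
vertex -3.942 0.128 -3.42
vertex -3.209 -0.918 -2.964
endloop
endfacet
facet normal -0.799 0.436 -0.414
outer loop
vertex -3.942 0.128 -3.42
vertex -4.191 -0.382 -3.476
vertex -4.271 -0.077 -3.001
endloop
endfacet
facet normal 0.456 0.604 0.654
outer loop
vertex -3.942 0.128 -3.42
vertex -4.271 -0.077 -3.001
vertex -3.209 -0.918 -2.964
endloop
endfacet
facet normal -0.799 0.436 -0.415
outer loop
vertex -4.271 -0.077 -3.001
vertex -4.191 -0.382 -3.476
vertex -4.52 -0.586 -3.057
endloop
endfacet
facet normal -0.087 -0.067 0.994
outer loop
vertex -4.271 -0.077 -3.001
vertex -4.52 -0.586 -3.057
vertex -3.209 -0.918 -2.964
endloop
endfacet
facet normal -0.799 0.436 -0.415
outer loop
vertex -4.52 -0.586 -3.057
vertex -4.191 -0.382 -3.476
vertex -4.44 -0.892 -3.532
endloop
endfacet
facet normal -0.246 -0.833 0.495
outer loop
vertex -4.52 -0.586 -3.057
vertex -4.44 -0.892 -3.532
vertex -3.209 -0.918 -2.964
endloop
endfacet
facet normal -0.798 0.435 -0.416
outer loop
vertex -4.44 -0.892 -3.532
vertex -4.191 -0.382 -3.476
vertex -4.111 -0.688 -3.95
endloop
endfacet
facet normal 0.139 -0.929 -0.344
outer loop
vertex -4.44 -0.892 -3.532
vertex -4.111 -0.688 -3.95
vertex -3.209 -0.918 -2.964
endloop
endfacet
facet normal -0.798 0.435 -0.416
outer loop
vertex -4.111 -0.688 -3.95
vertex -4.191 -0.382 -3.476
vertex -3.862 -0.178 -3.894
endloop
endfacet
facet normal 0.682 -0.258 -0.684
outer loop
vertex -4.111 -0.688 -3.95
vertex -3.862 -0.178 -3.894
vertex -3.209 -0.918 -2.964
endloop
endfacet
facet normal -0.933 -0.278 0.227
outer loop
vertex 0.506 -0.59 -0.647
vertex 0.388 0.385 0.059
vertex 0.157 -0.062 -1.435
endloop
endfacet
facet normal 0.098 -0.806 -0.584
outer loop
vertex 1.492 0.335 -1.759
vertex 0.506 -0.59 -0.647
vertex 0.157 -0.062 -1.435
endloop
endfacet
facet normal -0.933 -0.278 0.227
outer loop
vertex 0.157 -0.062 -1.435
vertex 0.388 0.385 0.059
vertex 0.039 0.913 -0.728
endloop
endfacet
facet normal -0.345 0.523 -0.779
outer loop
vertex 0.039 0.913 -0.728
vertex 1.492 0.335 -1.759
vertex 0.157 -0.062 -1.435
endloop
endfacet
facet normal 0.345 -0.523 0.780
outer loop
vertex 0.506 -0.59 -0.647
vertex 1.723 0.782 -0.265
vertex 0.388 0.385 0.059
endloop
endfacet
facet normal 0.098 -0.806 -0.584
outer loop
vertex 1.841 -0.193 -0.972
vertex 0.506 -0.59 -0.647
vertex 1.492 0.335 -1.759
endloop
endfacet
facet normal 0.345 -0.523 0.779
outer loop
vertex 1.841 -0.193 -0.972
vertex 1.723 0.782 -0.265
vertex 0.506 -0.59 -0.647
endloop
endfacet
facet normal -0.098 0.806 0.584
outer loop
vertex 0.388 0.385 0.059
vertex 1.723 0.782 -0.265
vertex 0.039 0.913 -0.728
endloop
endfacet
facet normal -0.345 0.523 -0.780
outer loop
vertex 1.374 1.31 -1.053
vertex 1.492 0.335 -1.759
vertex 0.039 0.913 -0.728
endloop
endfacet
facet normal -0.098 0.806 0.583
outer loop
vertex 0.039 0.913 -0.728
vertex 1.723 0.782 -0.265
vertex 1.374 1.31 -1.053
endloop
endfacet
facet normal 0.933 0.278 -0.228
outer loop
vertex 1.374 1.31 -1.053
vertex 1.841 -0.193 -0.972
vertex 1.492 0.335 -1.759
endloop
endfacet
facet normal 0.933 0.278 -0.227
outer loop
vertex 1.723 0.782 -0.265
vertex 1.841 -0.193 -0.972
vertex 1.374 1.31 -1.053
endloop
endfacet

endsolid


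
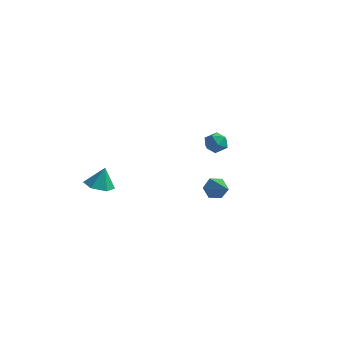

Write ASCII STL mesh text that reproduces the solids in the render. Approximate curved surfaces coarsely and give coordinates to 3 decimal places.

solid 
facet normal -0.603 0.618 -0.505
outer loop
vertex 2.696 -0.49 -1.525
vertex 2.372 -0.391 -1.017
vertex 2.849 -0.034 -1.15
endloop
endfacet
facet normal 0.905 0.044 -0.423
outer loop
vertex 2.696 -0.49 -1.525
vertex 2.849 -0.034 -1.15
vertex 3.368 -1.409 -0.183
endloop
endfacet
facet normal -0.603 0.618 -0.505
outer loop
vertex 2.849 -0.034 -1.15
vertex 2.372 -0.391 -1.017
vertex 2.525 0.065 -0.642
endloop
endfacet
facet normal 0.751 0.545 0.373
outer loop
vertex 2.849 -0.034 -1.15
vertex 2.525 0.065 -0.642
vertex 3.368 -1.409 -0.183
endloop
endfacet
facet normal -0.602 0.618 -0.506
outer loop
vertex 2.525 0.065 -0.642
vertex 2.372 -0.391 -1.017
vertex 2.048 -0.292 -0.51
endloop
endfacet
facet normal 0.029 0.312 0.950
outer loop
vertex 2.525 0.065 -0.642
vertex 2.048 -0.292 -0.51
vertex 3.368 -1.409 -0.183
endloop
endfacet
facet normal -0.603 0.617 -0.506
outer loop
vertex 2.048 -0.292 -0.51
vertex 2.372 -0.391 -1.017
vertex 1.896 -0.748 -0.885
endloop
endfacet
facet normal -0.538 -0.421 0.730
outer loop
vertex 2.048 -0.292 -0.51
vertex 1.896 -0.748 -0.885
vertex 3.368 -1.409 -0.183
endloop
endfacet
facet normal -0.603 0.616 -0.507
outer loop
vertex 1.896 -0.748 -0.885
vertex 2.372 -0.391 -1.017
vertex 2.22 -0.848 -1.392
endloop
endfacet
facet normal -0.384 -0.921 -0.063
outer loop
vertex 1.896 -0.748 -0.885
vertex 2.22 -0.848 -1.392
vertex 3.368 -1.409 -0.183
endloop
endfacet
facet normal -0.604 0.616 -0.505
outer loop
vertex 2.22 -0.848 -1.392
vertex 2.372 -0.391 -1.017
vertex 2.696 -0.49 -1.525
endloop
endfacet
facet normal 0.339 -0.689 -0.641
outer loop
vertex 2.22 -0.848 -1.392
vertex 2.696 -0.49 -1.525
vertex 3.368 -1.409 -0.183
endloop
endfacet
facet normal -0.163 -0.302 -0.939
outer loop
vertex -1.582 -3.529 -0.213
vertex -2.156 -3.08 -0.258
vertex -1.492 -2.844 -0.449
endloop
endfacet
facet normal 0.924 0.010 0.382
outer loop
vertex -1.582 -3.529 -0.213
vertex -1.492 -2.844 -0.449
vertex -1.984 -2.76 0.738
endloop
endfacet
facet normal -0.163 -0.302 -0.939
outer loop
vertex -1.492 -2.844 -0.449
vertex -2.156 -3.08 -0.258
vertex -2.066 -2.395 -0.494
endloop
endfacet
facet normal 0.595 0.780 0.192
outer loop
vertex -1.492 -2.844 -0.449
vertex -2.066 -2.395 -0.494
vertex -1.984 -2.76 0.738
endloop
endfacet
facet normal -0.162 -0.302 -0.939
outer loop
vertex -2.066 -2.395 -0.494
vertex -2.156 -3.08 -0.258
vertex -2.73 -2.632 -0.303
endloop
endfacet
facet normal -0.247 0.925 0.290
outer loop
vertex -2.066 -2.395 -0.494
vertex -2.73 -2.632 -0.303
vertex -1.984 -2.76 0.738
endloop
endfacet
facet normal -0.162 -0.302 -0.939
outer loop
vertex -2.73 -2.632 -0.303
vertex -2.156 -3.08 -0.258
vertex -2.82 -3.317 -0.067
endloop
endfacet
facet normal -0.758 0.299 0.580
outer loop
vertex -2.73 -2.632 -0.303
vertex -2.82 -3.317 -0.067
vertex -1.984 -2.76 0.738
endloop
endfacet
facet normal -0.162 -0.303 -0.939
outer loop
vertex -2.82 -3.317 -0.067
vertex -2.156 -3.08 -0.258
vertex -2.245 -3.765 -0.022
endloop
endfacet
facet normal -0.428 -0.472 0.771
outer loop
vertex -2.82 -3.317 -0.067
vertex -2.245 -3.765 -0.022
vertex -1.984 -2.76 0.738
endloop
endfacet
facet normal -0.163 -0.302 -0.939
outer loop
vertex -2.245 -3.765 -0.022
vertex -2.156 -3.08 -0.258
vertex -1.582 -3.529 -0.213
endloop
endfacet
facet normal 0.413 -0.615 0.672
outer loop
vertex -2.245 -3.765 -0.022
vertex -1.582 -3.529 -0.213
vertex -1.984 -2.76 0.738
endloop
endfacet
facet normal -0.690 0.677 0.255
outer loop
vertex 0.674 3.854 -0.797
vertex 0.375 3.409 -0.425
vertex 0.841 3.788 -0.17
endloop
endfacet
facet normal -0.063 0.991 0.121
outer loop
vertex 0.674 3.854 -0.797
vertex 0.841 3.788 -0.17
vertex 1.302 3.873 -0.624
endloop
endfacet
facet normal 0.126 0.826 -0.549
outer loop
vertex 0.674 3.854 -0.797
vertex 1.302 3.873 -0.624
vertex 1.121 3.546 -1.158
endloop
endfacet
facet normal -0.383 0.412 -0.826
outer loop
vertex 0.674 3.854 -0.797
vertex 1.121 3.546 -1.158
vertex 0.548 3.26 -1.035
endloop
endfacet
facet normal -0.888 0.321 -0.330
outer loop
vertex 0.674 3.854 -0.797
vertex 0.548 3.26 -1.035
vertex 0.375 3.409 -0.425
endloop
endfacet
facet normal 0.423 0.710 0.563
outer loop
vertex 1.302 3.873 -0.624
vertex 0.841 3.788 -0.17
vertex 1.392 3.44 -0.145
endloop
endfacet
facet normal -0.592 0.203 0.780
outer loop
vertex 0.841 3.788 -0.17
vertex 0.375 3.409 -0.425
vertex 0.819 3.154 -0.022
endloop
endfacet
facet normal -0.912 -0.375 -0.167
outer loop
vertex 0.375 3.409 -0.425
vertex 0.548 3.26 -1.035
vertex 0.638 2.827 -0.556
endloop
endfacet
facet normal -0.097 -0.223 -0.970
outer loop
vertex 0.548 3.26 -1.035
vertex 1.121 3.546 -1.158
vertex 1.099 2.912 -1.01
endloop
endfacet
facet normal 0.728 0.446 -0.520
outer loop
vertex 1.121 3.546 -1.158
vertex 1.302 3.873 -0.624
vertex 1.565 3.291 -0.755
endloop
endfacet
facet normal 0.383 -0.412 0.826
outer loop
vertex 1.266 2.846 -0.383
vertex 1.392 3.44 -0.145
vertex 0.819 3.154 -0.022
endloop
endfacet
facet normal -0.126 -0.826 0.549
outer loop
vertex 1.266 2.846 -0.383
vertex 0.819 3.154 -0.022
vertex 0.638 2.827 -0.556
endloop
endfacet
facet normal 0.063 -0.991 -0.121
outer loop
vertex 1.266 2.846 -0.383
vertex 0.638 2.827 -0.556
vertex 1.099 2.912 -1.01
endloop
endfacet
facet normal 0.690 -0.677 -0.255
outer loop
vertex 1.266 2.846 -0.383
vertex 1.099 2.912 -1.01
vertex 1.565 3.291 -0.755
endloop
endfacet
facet normal 0.888 -0.321 0.330
outer loop
vertex 1.266 2.846 -0.383
vertex 1.565 3.291 -0.755
vertex 1.392 3.44 -0.145
endloop
endfacet
facet normal 0.097 0.223 0.970
outer loop
vertex 0.819 3.154 -0.022
vertex 1.392 3.44 -0.145
vertex 0.841 3.788 -0.17
endloop
endfacet
facet normal -0.728 -0.446 0.520
outer loop
vertex 0.638 2.827 -0.556
vertex 0.819 3.154 -0.022
vertex 0.375 3.409 -0.425
endloop
endfacet
facet normal -0.423 -0.710 -0.563
outer loop
vertex 1.099 2.912 -1.01
vertex 0.638 2.827 -0.556
vertex 0.548 3.26 -1.035
endloop
endfacet
facet normal 0.592 -0.203 -0.780
outer loop
vertex 1.565 3.291 -0.755
vertex 1.099 2.912 -1.01
vertex 1.121 3.546 -1.158
endloop
endfacet
facet normal 0.912 0.375 0.167
outer loop
vertex 1.392 3.44 -0.145
vertex 1.565 3.291 -0.755
vertex 1.302 3.873 -0.624
endloop
endfacet

endsolid


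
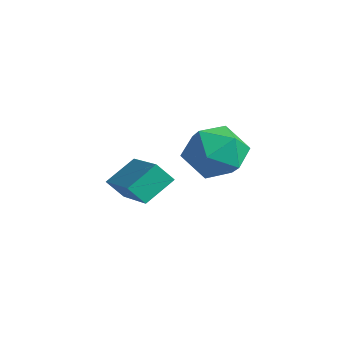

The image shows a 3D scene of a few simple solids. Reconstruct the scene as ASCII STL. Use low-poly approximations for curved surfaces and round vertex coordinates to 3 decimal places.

solid 
facet normal -0.267 0.935 0.234
outer loop
vertex -0.878 -0.957 1.964
vertex -0.541 -1.129 3.034
vertex 0.192 -0.727 2.266
endloop
endfacet
facet normal -0.065 0.891 -0.449
outer loop
vertex -0.878 -0.957 1.964
vertex 0.192 -0.727 2.266
vertex -0.021 -1.241 1.276
endloop
endfacet
facet normal -0.483 0.413 -0.772
outer loop
vertex -0.878 -0.957 1.964
vertex -0.021 -1.241 1.276
vertex -0.885 -1.96 1.432
endloop
endfacet
facet normal -0.944 0.160 -0.290
outer loop
vertex -0.878 -0.957 1.964
vertex -0.885 -1.96 1.432
vertex -1.207 -1.891 2.519
endloop
endfacet
facet normal -0.810 0.483 0.333
outer loop
vertex -0.878 -0.957 1.964
vertex -1.207 -1.891 2.519
vertex -0.541 -1.129 3.034
endloop
endfacet
facet normal 0.605 0.646 -0.466
outer loop
vertex -0.021 -1.241 1.276
vertex 0.192 -0.727 2.266
vertex 0.847 -1.589 1.921
endloop
endfacet
facet normal 0.278 0.716 0.640
outer loop
vertex 0.192 -0.727 2.266
vertex -0.541 -1.129 3.034
vertex 0.525 -1.52 3.008
endloop
endfacet
facet normal -0.600 -0.016 0.800
outer loop
vertex -0.541 -1.129 3.034
vertex -1.207 -1.891 2.519
vertex -0.339 -2.239 3.164
endloop
endfacet
facet normal -0.817 -0.538 -0.208
outer loop
vertex -1.207 -1.891 2.519
vertex -0.885 -1.96 1.432
vertex -0.552 -2.753 2.174
endloop
endfacet
facet normal -0.071 -0.129 -0.989
outer loop
vertex -0.885 -1.96 1.432
vertex -0.021 -1.241 1.276
vertex 0.181 -2.351 1.406
endloop
endfacet
facet normal 0.944 -0.160 0.290
outer loop
vertex 0.518 -2.523 2.476
vertex 0.847 -1.589 1.921
vertex 0.525 -1.52 3.008
endloop
endfacet
facet normal 0.483 -0.413 0.772
outer loop
vertex 0.518 -2.523 2.476
vertex 0.525 -1.52 3.008
vertex -0.339 -2.239 3.164
endloop
endfacet
facet normal 0.065 -0.891 0.449
outer loop
vertex 0.518 -2.523 2.476
vertex -0.339 -2.239 3.164
vertex -0.552 -2.753 2.174
endloop
endfacet
facet normal 0.267 -0.935 -0.234
outer loop
vertex 0.518 -2.523 2.476
vertex -0.552 -2.753 2.174
vertex 0.181 -2.351 1.406
endloop
endfacet
facet normal 0.810 -0.483 -0.333
outer loop
vertex 0.518 -2.523 2.476
vertex 0.181 -2.351 1.406
vertex 0.847 -1.589 1.921
endloop
endfacet
facet normal 0.817 0.538 0.208
outer loop
vertex 0.525 -1.52 3.008
vertex 0.847 -1.589 1.921
vertex 0.192 -0.727 2.266
endloop
endfacet
facet normal 0.071 0.129 0.989
outer loop
vertex -0.339 -2.239 3.164
vertex 0.525 -1.52 3.008
vertex -0.541 -1.129 3.034
endloop
endfacet
facet normal -0.605 -0.646 0.466
outer loop
vertex -0.552 -2.753 2.174
vertex -0.339 -2.239 3.164
vertex -1.207 -1.891 2.519
endloop
endfacet
facet normal -0.278 -0.716 -0.640
outer loop
vertex 0.181 -2.351 1.406
vertex -0.552 -2.753 2.174
vertex -0.885 -1.96 1.432
endloop
endfacet
facet normal 0.600 0.016 -0.800
outer loop
vertex 0.847 -1.589 1.921
vertex 0.181 -2.351 1.406
vertex -0.021 -1.241 1.276
endloop
endfacet
facet normal -0.933 0.192 -0.305
outer loop
vertex -4.288 -3.147 -0.389
vertex -4.312 -2.073 0.361
vertex -3.975 -2.678 -1.051
endloop
endfacet
facet normal 0.018 -0.820 -0.572
outer loop
vertex -1.988 -3.087 -0.401
vertex -4.288 -3.147 -0.389
vertex -3.975 -2.678 -1.051
endloop
endfacet
facet normal -0.933 0.192 -0.305
outer loop
vertex -3.975 -2.678 -1.051
vertex -4.312 -2.073 0.361
vertex -3.999 -1.604 -0.301
endloop
endfacet
facet normal 0.360 0.540 -0.761
outer loop
vertex -3.999 -1.604 -0.301
vertex -1.988 -3.087 -0.401
vertex -3.975 -2.678 -1.051
endloop
endfacet
facet normal -0.360 -0.540 0.761
outer loop
vertex -4.288 -3.147 -0.389
vertex -2.325 -2.482 1.011
vertex -4.312 -2.073 0.361
endloop
endfacet
facet normal 0.018 -0.820 -0.572
outer loop
vertex -2.301 -3.556 0.261
vertex -4.288 -3.147 -0.389
vertex -1.988 -3.087 -0.401
endloop
endfacet
facet normal -0.360 -0.540 0.761
outer loop
vertex -2.301 -3.556 0.261
vertex -2.325 -2.482 1.011
vertex -4.288 -3.147 -0.389
endloop
endfacet
facet normal -0.018 0.820 0.572
outer loop
vertex -4.312 -2.073 0.361
vertex -2.325 -2.482 1.011
vertex -3.999 -1.604 -0.301
endloop
endfacet
facet normal 0.360 0.540 -0.761
outer loop
vertex -2.012 -2.013 0.349
vertex -1.988 -3.087 -0.401
vertex -3.999 -1.604 -0.301
endloop
endfacet
facet normal -0.018 0.820 0.572
outer loop
vertex -3.999 -1.604 -0.301
vertex -2.325 -2.482 1.011
vertex -2.012 -2.013 0.349
endloop
endfacet
facet normal 0.933 -0.192 0.305
outer loop
vertex -2.012 -2.013 0.349
vertex -2.301 -3.556 0.261
vertex -1.988 -3.087 -0.401
endloop
endfacet
facet normal 0.933 -0.192 0.305
outer loop
vertex -2.325 -2.482 1.011
vertex -2.301 -3.556 0.261
vertex -2.012 -2.013 0.349
endloop
endfacet

endsolid


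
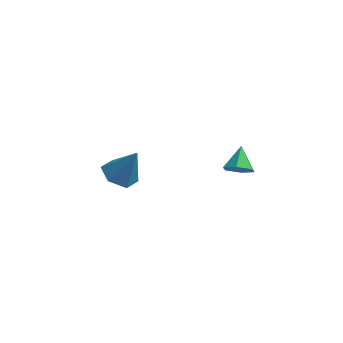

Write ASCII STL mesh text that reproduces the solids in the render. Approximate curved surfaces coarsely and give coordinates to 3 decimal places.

solid 
facet normal -0.448 -0.089 -0.889
outer loop
vertex -0.549 1.451 -2.952
vertex -0.982 2.095 -2.798
vertex -0.282 2.166 -3.158
endloop
endfacet
facet normal 0.939 -0.341 0.032
outer loop
vertex -0.549 1.451 -2.952
vertex -0.282 2.166 -3.158
vertex -0.318 2.225 -1.482
endloop
endfacet
facet normal -0.448 -0.088 -0.889
outer loop
vertex -0.282 2.166 -3.158
vertex -0.982 2.095 -2.798
vertex -0.714 2.809 -3.004
endloop
endfacet
facet normal 0.830 0.558 -0.002
outer loop
vertex -0.282 2.166 -3.158
vertex -0.714 2.809 -3.004
vertex -0.318 2.225 -1.482
endloop
endfacet
facet normal -0.448 -0.088 -0.889
outer loop
vertex -0.714 2.809 -3.004
vertex -0.982 2.095 -2.798
vertex -1.414 2.738 -2.644
endloop
endfacet
facet normal 0.079 0.937 0.339
outer loop
vertex -0.714 2.809 -3.004
vertex -1.414 2.738 -2.644
vertex -0.318 2.225 -1.482
endloop
endfacet
facet normal -0.448 -0.088 -0.890
outer loop
vertex -1.414 2.738 -2.644
vertex -0.982 2.095 -2.798
vertex -1.681 2.023 -2.439
endloop
endfacet
facet normal -0.563 0.415 0.714
outer loop
vertex -1.414 2.738 -2.644
vertex -1.681 2.023 -2.439
vertex -0.318 2.225 -1.482
endloop
endfacet
facet normal -0.448 -0.089 -0.890
outer loop
vertex -1.681 2.023 -2.439
vertex -0.982 2.095 -2.798
vertex -1.249 1.38 -2.592
endloop
endfacet
facet normal -0.454 -0.483 0.749
outer loop
vertex -1.681 2.023 -2.439
vertex -1.249 1.38 -2.592
vertex -0.318 2.225 -1.482
endloop
endfacet
facet normal -0.448 -0.089 -0.889
outer loop
vertex -1.249 1.38 -2.592
vertex -0.982 2.095 -2.798
vertex -0.549 1.451 -2.952
endloop
endfacet
facet normal 0.297 -0.863 0.408
outer loop
vertex -1.249 1.38 -2.592
vertex -0.549 1.451 -2.952
vertex -0.318 2.225 -1.482
endloop
endfacet
facet normal 0.063 -0.811 -0.582
outer loop
vertex 4.396 -0.207 0.766
vertex 3.893 -0.043 0.483
vertex 4.425 0.144 0.28
endloop
endfacet
facet normal 0.859 0.389 0.332
outer loop
vertex 4.396 -0.207 0.766
vertex 4.425 0.144 0.28
vertex 3.827 0.783 1.077
endloop
endfacet
facet normal 0.063 -0.811 -0.582
outer loop
vertex 4.425 0.144 0.28
vertex 3.893 -0.043 0.483
vertex 3.922 0.308 -0.003
endloop
endfacet
facet normal 0.453 0.830 -0.325
outer loop
vertex 4.425 0.144 0.28
vertex 3.922 0.308 -0.003
vertex 3.827 0.783 1.077
endloop
endfacet
facet normal 0.064 -0.811 -0.582
outer loop
vertex 3.922 0.308 -0.003
vertex 3.893 -0.043 0.483
vertex 3.389 0.12 0.2
endloop
endfacet
facet normal -0.436 0.809 -0.394
outer loop
vertex 3.922 0.308 -0.003
vertex 3.389 0.12 0.2
vertex 3.827 0.783 1.077
endloop
endfacet
facet normal 0.064 -0.811 -0.582
outer loop
vertex 3.389 0.12 0.2
vertex 3.893 -0.043 0.483
vertex 3.36 -0.231 0.686
endloop
endfacet
facet normal -0.917 0.347 0.196
outer loop
vertex 3.389 0.12 0.2
vertex 3.36 -0.231 0.686
vertex 3.827 0.783 1.077
endloop
endfacet
facet normal 0.064 -0.811 -0.582
outer loop
vertex 3.36 -0.231 0.686
vertex 3.893 -0.043 0.483
vertex 3.863 -0.394 0.969
endloop
endfacet
facet normal -0.511 -0.094 0.854
outer loop
vertex 3.36 -0.231 0.686
vertex 3.863 -0.394 0.969
vertex 3.827 0.783 1.077
endloop
endfacet
facet normal 0.063 -0.811 -0.582
outer loop
vertex 3.863 -0.394 0.969
vertex 3.893 -0.043 0.483
vertex 4.396 -0.207 0.766
endloop
endfacet
facet normal 0.377 -0.073 0.923
outer loop
vertex 3.863 -0.394 0.969
vertex 4.396 -0.207 0.766
vertex 3.827 0.783 1.077
endloop
endfacet

endsolid


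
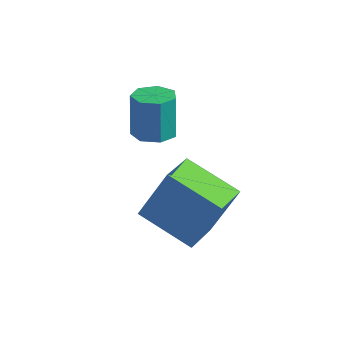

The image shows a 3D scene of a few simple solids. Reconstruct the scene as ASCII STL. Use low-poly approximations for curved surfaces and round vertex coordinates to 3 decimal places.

solid 
facet normal -0.935 -0.046 0.351
outer loop
vertex 2.167 -0.025 2.202
vertex 1.919 1.463 1.735
vertex 1.5 -0.722 0.336
endloop
endfacet
facet normal 0.158 -0.942 0.296
outer loop
vertex 3.501 -0.623 -0.415
vertex 2.167 -0.025 2.202
vertex 1.5 -0.722 0.336
endloop
endfacet
facet normal -0.935 -0.046 0.351
outer loop
vertex 1.5 -0.722 0.336
vertex 1.919 1.463 1.735
vertex 1.252 0.767 -0.13
endloop
endfacet
facet normal -0.317 -0.331 -0.889
outer loop
vertex 1.252 0.767 -0.13
vertex 3.501 -0.623 -0.415
vertex 1.5 -0.722 0.336
endloop
endfacet
facet normal 0.317 0.332 0.889
outer loop
vertex 2.167 -0.025 2.202
vertex 3.92 1.562 0.984
vertex 1.919 1.463 1.735
endloop
endfacet
facet normal 0.157 -0.942 0.295
outer loop
vertex 4.168 0.073 1.45
vertex 2.167 -0.025 2.202
vertex 3.501 -0.623 -0.415
endloop
endfacet
facet normal 0.318 0.331 0.889
outer loop
vertex 4.168 0.073 1.45
vertex 3.92 1.562 0.984
vertex 2.167 -0.025 2.202
endloop
endfacet
facet normal -0.157 0.942 -0.295
outer loop
vertex 1.919 1.463 1.735
vertex 3.92 1.562 0.984
vertex 1.252 0.767 -0.13
endloop
endfacet
facet normal -0.318 -0.332 -0.888
outer loop
vertex 3.253 0.865 -0.882
vertex 3.501 -0.623 -0.415
vertex 1.252 0.767 -0.13
endloop
endfacet
facet normal -0.157 0.942 -0.296
outer loop
vertex 1.252 0.767 -0.13
vertex 3.92 1.562 0.984
vertex 3.253 0.865 -0.882
endloop
endfacet
facet normal 0.935 0.046 -0.351
outer loop
vertex 3.253 0.865 -0.882
vertex 4.168 0.073 1.45
vertex 3.501 -0.623 -0.415
endloop
endfacet
facet normal 0.935 0.046 -0.351
outer loop
vertex 3.92 1.562 0.984
vertex 4.168 0.073 1.45
vertex 3.253 0.865 -0.882
endloop
endfacet
facet normal 0.136 -0.199 -0.971
outer loop
vertex 0.273 2.359 1.015
vertex -0.333 2.848 0.83
vertex 0.444 3.022 0.903
endloop
endfacet
facet normal 0.960 -0.217 0.178
outer loop
vertex 0.273 2.359 1.015
vertex 0.444 3.022 0.903
vertex 0.039 2.703 2.694
endloop
endfacet
facet normal 0.960 -0.217 0.178
outer loop
vertex 0.039 2.703 2.694
vertex 0.444 3.022 0.903
vertex 0.21 3.367 2.582
endloop
endfacet
facet normal -0.135 0.198 0.971
outer loop
vertex 0.039 2.703 2.694
vertex 0.21 3.367 2.582
vertex -0.567 3.192 2.51
endloop
endfacet
facet normal 0.136 -0.199 -0.970
outer loop
vertex 0.444 3.022 0.903
vertex -0.333 2.848 0.83
vertex 0.031 3.554 0.736
endloop
endfacet
facet normal 0.792 0.610 -0.015
outer loop
vertex 0.444 3.022 0.903
vertex 0.031 3.554 0.736
vertex 0.21 3.367 2.582
endloop
endfacet
facet normal 0.792 0.610 -0.015
outer loop
vertex 0.21 3.367 2.582
vertex 0.031 3.554 0.736
vertex -0.203 3.899 2.415
endloop
endfacet
facet normal -0.135 0.200 0.970
outer loop
vertex 0.21 3.367 2.582
vertex -0.203 3.899 2.415
vertex -0.567 3.192 2.51
endloop
endfacet
facet normal 0.135 -0.199 -0.971
outer loop
vertex 0.031 3.554 0.736
vertex -0.333 2.848 0.83
vertex -0.657 3.554 0.64
endloop
endfacet
facet normal 0.028 0.980 -0.198
outer loop
vertex 0.031 3.554 0.736
vertex -0.657 3.554 0.64
vertex -0.203 3.899 2.415
endloop
endfacet
facet normal 0.027 0.980 -0.197
outer loop
vertex -0.203 3.899 2.415
vertex -0.657 3.554 0.64
vertex -0.891 3.899 2.32
endloop
endfacet
facet normal -0.134 0.199 0.971
outer loop
vertex -0.203 3.899 2.415
vertex -0.891 3.899 2.32
vertex -0.567 3.192 2.51
endloop
endfacet
facet normal 0.134 -0.200 -0.971
outer loop
vertex -0.657 3.554 0.64
vertex -0.333 2.848 0.83
vertex -1.101 3.022 0.688
endloop
endfacet
facet normal -0.757 0.611 -0.231
outer loop
vertex -0.657 3.554 0.64
vertex -1.101 3.022 0.688
vertex -0.891 3.899 2.32
endloop
endfacet
facet normal -0.757 0.611 -0.231
outer loop
vertex -0.891 3.899 2.32
vertex -1.101 3.022 0.688
vertex -1.335 3.367 2.367
endloop
endfacet
facet normal -0.135 0.199 0.971
outer loop
vertex -0.891 3.899 2.32
vertex -1.335 3.367 2.367
vertex -0.567 3.192 2.51
endloop
endfacet
facet normal 0.135 -0.198 -0.971
outer loop
vertex -1.101 3.022 0.688
vertex -0.333 2.848 0.83
vertex -0.966 2.359 0.842
endloop
endfacet
facet normal -0.972 -0.219 -0.090
outer loop
vertex -1.101 3.022 0.688
vertex -0.966 2.359 0.842
vertex -1.335 3.367 2.367
endloop
endfacet
facet normal -0.972 -0.219 -0.091
outer loop
vertex -1.335 3.367 2.367
vertex -0.966 2.359 0.842
vertex -1.2 2.703 2.522
endloop
endfacet
facet normal -0.135 0.199 0.971
outer loop
vertex -1.335 3.367 2.367
vertex -1.2 2.703 2.522
vertex -0.567 3.192 2.51
endloop
endfacet
facet normal 0.136 -0.199 -0.970
outer loop
vertex -0.966 2.359 0.842
vertex -0.333 2.848 0.83
vertex -0.355 2.064 0.988
endloop
endfacet
facet normal -0.454 -0.883 0.118
outer loop
vertex -0.966 2.359 0.842
vertex -0.355 2.064 0.988
vertex -1.2 2.703 2.522
endloop
endfacet
facet normal -0.454 -0.883 0.118
outer loop
vertex -1.2 2.703 2.522
vertex -0.355 2.064 0.988
vertex -0.589 2.408 2.667
endloop
endfacet
facet normal -0.135 0.198 0.971
outer loop
vertex -1.2 2.703 2.522
vertex -0.589 2.408 2.667
vertex -0.567 3.192 2.51
endloop
endfacet
facet normal 0.135 -0.199 -0.971
outer loop
vertex -0.355 2.064 0.988
vertex -0.333 2.848 0.83
vertex 0.273 2.359 1.015
endloop
endfacet
facet normal 0.405 -0.883 0.237
outer loop
vertex -0.355 2.064 0.988
vertex 0.273 2.359 1.015
vertex -0.589 2.408 2.667
endloop
endfacet
facet normal 0.405 -0.883 0.237
outer loop
vertex -0.589 2.408 2.667
vertex 0.273 2.359 1.015
vertex 0.039 2.703 2.694
endloop
endfacet
facet normal -0.135 0.198 0.971
outer loop
vertex -0.589 2.408 2.667
vertex 0.039 2.703 2.694
vertex -0.567 3.192 2.51
endloop
endfacet

endsolid


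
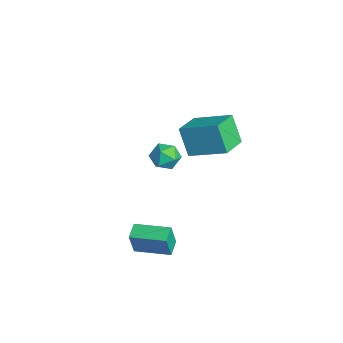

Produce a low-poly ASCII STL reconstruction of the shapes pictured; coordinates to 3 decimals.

solid 
facet normal -0.715 0.662 -0.226
outer loop
vertex -0.374 1.5 2.305
vertex 0.758 3.006 3.138
vertex 0.327 1.767 0.869
endloop
endfacet
facet normal -0.549 -0.731 -0.404
outer loop
vertex 1.442 0.734 1.222
vertex -0.374 1.5 2.305
vertex 0.327 1.767 0.869
endloop
endfacet
facet normal -0.715 0.662 -0.226
outer loop
vertex 0.327 1.767 0.869
vertex 0.758 3.006 3.138
vertex 1.459 3.273 1.702
endloop
endfacet
facet normal 0.433 0.165 -0.886
outer loop
vertex 1.459 3.273 1.702
vertex 1.442 0.734 1.222
vertex 0.327 1.767 0.869
endloop
endfacet
facet normal -0.433 -0.165 0.886
outer loop
vertex -0.374 1.5 2.305
vertex 1.873 1.973 3.491
vertex 0.758 3.006 3.138
endloop
endfacet
facet normal -0.549 -0.731 -0.404
outer loop
vertex 0.741 0.467 2.658
vertex -0.374 1.5 2.305
vertex 1.442 0.734 1.222
endloop
endfacet
facet normal -0.433 -0.165 0.886
outer loop
vertex 0.741 0.467 2.658
vertex 1.873 1.973 3.491
vertex -0.374 1.5 2.305
endloop
endfacet
facet normal 0.549 0.731 0.404
outer loop
vertex 0.758 3.006 3.138
vertex 1.873 1.973 3.491
vertex 1.459 3.273 1.702
endloop
endfacet
facet normal 0.433 0.165 -0.886
outer loop
vertex 2.574 2.24 2.055
vertex 1.442 0.734 1.222
vertex 1.459 3.273 1.702
endloop
endfacet
facet normal 0.549 0.731 0.404
outer loop
vertex 1.459 3.273 1.702
vertex 1.873 1.973 3.491
vertex 2.574 2.24 2.055
endloop
endfacet
facet normal 0.715 -0.662 0.226
outer loop
vertex 2.574 2.24 2.055
vertex 0.741 0.467 2.658
vertex 1.442 0.734 1.222
endloop
endfacet
facet normal 0.715 -0.662 0.226
outer loop
vertex 1.873 1.973 3.491
vertex 0.741 0.467 2.658
vertex 2.574 2.24 2.055
endloop
endfacet
facet normal -0.512 -0.852 -0.111
outer loop
vertex 2.603 -2.414 -3.053
vertex 1.848 -1.985 -2.859
vertex 2.425 -2.136 -4.362
endloop
endfacet
facet normal 0.849 -0.482 -0.218
outer loop
vertex 3.352 -0.595 -4.161
vertex 2.603 -2.414 -3.053
vertex 2.425 -2.136 -4.362
endloop
endfacet
facet normal -0.512 -0.852 -0.111
outer loop
vertex 2.425 -2.136 -4.362
vertex 1.848 -1.985 -2.859
vertex 1.669 -1.707 -4.168
endloop
endfacet
facet normal -0.132 0.206 -0.970
outer loop
vertex 1.669 -1.707 -4.168
vertex 3.352 -0.595 -4.161
vertex 2.425 -2.136 -4.362
endloop
endfacet
facet normal 0.132 -0.206 0.970
outer loop
vertex 2.603 -2.414 -3.053
vertex 2.775 -0.444 -2.658
vertex 1.848 -1.985 -2.859
endloop
endfacet
facet normal 0.848 -0.482 -0.218
outer loop
vertex 3.531 -0.873 -2.852
vertex 2.603 -2.414 -3.053
vertex 3.352 -0.595 -4.161
endloop
endfacet
facet normal 0.132 -0.206 0.970
outer loop
vertex 3.531 -0.873 -2.852
vertex 2.775 -0.444 -2.658
vertex 2.603 -2.414 -3.053
endloop
endfacet
facet normal -0.849 0.482 0.218
outer loop
vertex 1.848 -1.985 -2.859
vertex 2.775 -0.444 -2.658
vertex 1.669 -1.707 -4.168
endloop
endfacet
facet normal -0.132 0.206 -0.970
outer loop
vertex 2.597 -0.166 -3.967
vertex 3.352 -0.595 -4.161
vertex 1.669 -1.707 -4.168
endloop
endfacet
facet normal -0.848 0.482 0.218
outer loop
vertex 1.669 -1.707 -4.168
vertex 2.775 -0.444 -2.658
vertex 2.597 -0.166 -3.967
endloop
endfacet
facet normal 0.512 0.852 0.111
outer loop
vertex 2.597 -0.166 -3.967
vertex 3.531 -0.873 -2.852
vertex 3.352 -0.595 -4.161
endloop
endfacet
facet normal 0.512 0.852 0.111
outer loop
vertex 2.775 -0.444 -2.658
vertex 3.531 -0.873 -2.852
vertex 2.597 -0.166 -3.967
endloop
endfacet
facet normal -0.979 -0.014 0.202
outer loop
vertex -2.7 1.018 -1.681
vertex -2.755 0.232 -2.004
vertex -2.586 0.341 -1.176
endloop
endfacet
facet normal -0.629 0.394 0.670
outer loop
vertex -2.7 1.018 -1.681
vertex -2.586 0.341 -1.176
vertex -2.078 1.021 -1.099
endloop
endfacet
facet normal -0.291 0.906 0.306
outer loop
vertex -2.7 1.018 -1.681
vertex -2.078 1.021 -1.099
vertex -1.934 1.331 -1.879
endloop
endfacet
facet normal -0.433 0.814 -0.387
outer loop
vertex -2.7 1.018 -1.681
vertex -1.934 1.331 -1.879
vertex -2.352 0.843 -2.438
endloop
endfacet
facet normal -0.858 0.245 -0.451
outer loop
vertex -2.7 1.018 -1.681
vertex -2.352 0.843 -2.438
vertex -2.755 0.232 -2.004
endloop
endfacet
facet normal -0.136 -0.011 0.991
outer loop
vertex -2.078 1.021 -1.099
vertex -2.586 0.341 -1.176
vertex -1.748 0.237 -1.062
endloop
endfacet
facet normal -0.703 -0.673 0.232
outer loop
vertex -2.586 0.341 -1.176
vertex -2.755 0.232 -2.004
vertex -2.166 -0.251 -1.621
endloop
endfacet
facet normal -0.506 -0.252 -0.825
outer loop
vertex -2.755 0.232 -2.004
vertex -2.352 0.843 -2.438
vertex -2.022 0.059 -2.401
endloop
endfacet
facet normal 0.181 0.670 -0.720
outer loop
vertex -2.352 0.843 -2.438
vertex -1.934 1.331 -1.879
vertex -1.514 0.739 -2.324
endloop
endfacet
facet normal 0.411 0.819 0.401
outer loop
vertex -1.934 1.331 -1.879
vertex -2.078 1.021 -1.099
vertex -1.345 0.848 -1.496
endloop
endfacet
facet normal 0.433 -0.814 0.387
outer loop
vertex -1.4 0.062 -1.819
vertex -1.748 0.237 -1.062
vertex -2.166 -0.251 -1.621
endloop
endfacet
facet normal 0.291 -0.906 -0.306
outer loop
vertex -1.4 0.062 -1.819
vertex -2.166 -0.251 -1.621
vertex -2.022 0.059 -2.401
endloop
endfacet
facet normal 0.629 -0.394 -0.670
outer loop
vertex -1.4 0.062 -1.819
vertex -2.022 0.059 -2.401
vertex -1.514 0.739 -2.324
endloop
endfacet
facet normal 0.979 0.014 -0.202
outer loop
vertex -1.4 0.062 -1.819
vertex -1.514 0.739 -2.324
vertex -1.345 0.848 -1.496
endloop
endfacet
facet normal 0.858 -0.245 0.451
outer loop
vertex -1.4 0.062 -1.819
vertex -1.345 0.848 -1.496
vertex -1.748 0.237 -1.062
endloop
endfacet
facet normal -0.181 -0.670 0.720
outer loop
vertex -2.166 -0.251 -1.621
vertex -1.748 0.237 -1.062
vertex -2.586 0.341 -1.176
endloop
endfacet
facet normal -0.411 -0.819 -0.401
outer loop
vertex -2.022 0.059 -2.401
vertex -2.166 -0.251 -1.621
vertex -2.755 0.232 -2.004
endloop
endfacet
facet normal 0.136 0.011 -0.991
outer loop
vertex -1.514 0.739 -2.324
vertex -2.022 0.059 -2.401
vertex -2.352 0.843 -2.438
endloop
endfacet
facet normal 0.703 0.673 -0.232
outer loop
vertex -1.345 0.848 -1.496
vertex -1.514 0.739 -2.324
vertex -1.934 1.331 -1.879
endloop
endfacet
facet normal 0.506 0.252 0.825
outer loop
vertex -1.748 0.237 -1.062
vertex -1.345 0.848 -1.496
vertex -2.078 1.021 -1.099
endloop
endfacet

endsolid


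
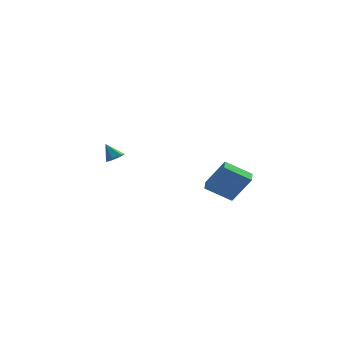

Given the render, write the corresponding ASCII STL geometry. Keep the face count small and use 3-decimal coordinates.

solid 
facet normal 0.543 -0.268 -0.796
outer loop
vertex -3.168 1.796 0.006
vertex -3.612 1.502 -0.198
vertex -3.545 2.051 -0.337
endloop
endfacet
facet normal 0.250 0.888 0.385
outer loop
vertex -3.168 1.796 0.006
vertex -3.545 2.051 -0.337
vertex -4.208 1.798 0.678
endloop
endfacet
facet normal 0.543 -0.268 -0.796
outer loop
vertex -3.545 2.051 -0.337
vertex -3.612 1.502 -0.198
vertex -3.989 1.757 -0.541
endloop
endfacet
facet normal -0.509 0.852 -0.120
outer loop
vertex -3.545 2.051 -0.337
vertex -3.989 1.757 -0.541
vertex -4.208 1.798 0.678
endloop
endfacet
facet normal 0.543 -0.268 -0.796
outer loop
vertex -3.989 1.757 -0.541
vertex -3.612 1.502 -0.198
vertex -4.055 1.208 -0.401
endloop
endfacet
facet normal -0.981 0.072 -0.179
outer loop
vertex -3.989 1.757 -0.541
vertex -4.055 1.208 -0.401
vertex -4.208 1.798 0.678
endloop
endfacet
facet normal 0.543 -0.269 -0.796
outer loop
vertex -4.055 1.208 -0.401
vertex -3.612 1.502 -0.198
vertex -3.678 0.954 -0.058
endloop
endfacet
facet normal -0.694 -0.669 0.267
outer loop
vertex -4.055 1.208 -0.401
vertex -3.678 0.954 -0.058
vertex -4.208 1.798 0.678
endloop
endfacet
facet normal 0.542 -0.269 -0.796
outer loop
vertex -3.678 0.954 -0.058
vertex -3.612 1.502 -0.198
vertex -3.234 1.248 0.145
endloop
endfacet
facet normal 0.066 -0.632 0.772
outer loop
vertex -3.678 0.954 -0.058
vertex -3.234 1.248 0.145
vertex -4.208 1.798 0.678
endloop
endfacet
facet normal 0.543 -0.267 -0.796
outer loop
vertex -3.234 1.248 0.145
vertex -3.612 1.502 -0.198
vertex -3.168 1.796 0.006
endloop
endfacet
facet normal 0.537 0.146 0.831
outer loop
vertex -3.234 1.248 0.145
vertex -3.168 1.796 0.006
vertex -4.208 1.798 0.678
endloop
endfacet
facet normal -0.546 0.066 -0.835
outer loop
vertex 2.087 -3.454 -0.209
vertex 1.996 -2.649 -0.086
vertex 3.441 -3.17 -1.071
endloop
endfacet
facet normal 0.111 -0.983 -0.150
outer loop
vertex 4.444 -3.291 0.466
vertex 2.087 -3.454 -0.209
vertex 3.441 -3.17 -1.071
endloop
endfacet
facet normal -0.546 0.066 -0.835
outer loop
vertex 3.441 -3.17 -1.071
vertex 1.996 -2.649 -0.086
vertex 3.35 -2.365 -0.948
endloop
endfacet
facet normal 0.831 0.175 -0.528
outer loop
vertex 3.35 -2.365 -0.948
vertex 4.444 -3.291 0.466
vertex 3.441 -3.17 -1.071
endloop
endfacet
facet normal -0.831 -0.175 0.528
outer loop
vertex 2.087 -3.454 -0.209
vertex 2.999 -2.77 1.451
vertex 1.996 -2.649 -0.086
endloop
endfacet
facet normal 0.111 -0.983 -0.150
outer loop
vertex 3.09 -3.575 1.328
vertex 2.087 -3.454 -0.209
vertex 4.444 -3.291 0.466
endloop
endfacet
facet normal -0.831 -0.175 0.528
outer loop
vertex 3.09 -3.575 1.328
vertex 2.999 -2.77 1.451
vertex 2.087 -3.454 -0.209
endloop
endfacet
facet normal -0.111 0.983 0.150
outer loop
vertex 1.996 -2.649 -0.086
vertex 2.999 -2.77 1.451
vertex 3.35 -2.365 -0.948
endloop
endfacet
facet normal 0.831 0.175 -0.528
outer loop
vertex 4.353 -2.486 0.589
vertex 4.444 -3.291 0.466
vertex 3.35 -2.365 -0.948
endloop
endfacet
facet normal -0.111 0.983 0.150
outer loop
vertex 3.35 -2.365 -0.948
vertex 2.999 -2.77 1.451
vertex 4.353 -2.486 0.589
endloop
endfacet
facet normal 0.546 -0.066 0.835
outer loop
vertex 4.353 -2.486 0.589
vertex 3.09 -3.575 1.328
vertex 4.444 -3.291 0.466
endloop
endfacet
facet normal 0.546 -0.066 0.835
outer loop
vertex 2.999 -2.77 1.451
vertex 3.09 -3.575 1.328
vertex 4.353 -2.486 0.589
endloop
endfacet

endsolid
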